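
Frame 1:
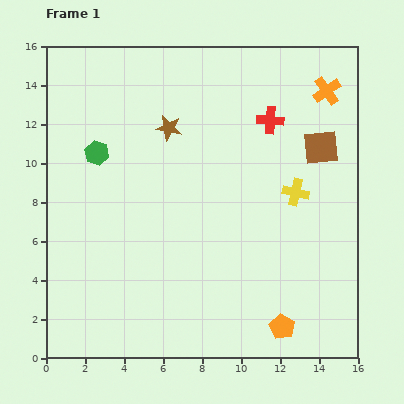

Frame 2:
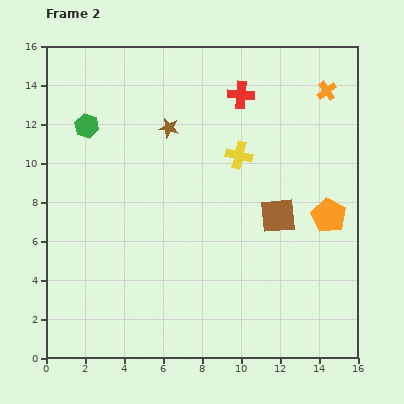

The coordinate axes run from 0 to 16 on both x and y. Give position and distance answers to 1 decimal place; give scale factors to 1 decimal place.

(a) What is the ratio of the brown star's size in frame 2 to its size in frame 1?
0.8×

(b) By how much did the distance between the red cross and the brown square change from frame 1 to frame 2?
+3.5

Distance in frame 1: 3.0. Distance in frame 2: 6.5.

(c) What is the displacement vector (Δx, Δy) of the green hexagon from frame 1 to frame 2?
(-0.5, 1.4)

The green hexagon was at (2.6, 10.5) in frame 1 and (2.1, 11.9) in frame 2.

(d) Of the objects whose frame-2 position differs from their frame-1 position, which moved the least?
the green hexagon

(moved 1.5)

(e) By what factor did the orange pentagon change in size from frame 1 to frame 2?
1.4×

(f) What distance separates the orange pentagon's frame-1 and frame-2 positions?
6.2

The orange pentagon moved from (12.1, 1.6) to (14.5, 7.3), a distance of √(2.4² + 5.7²) ≈ 6.2.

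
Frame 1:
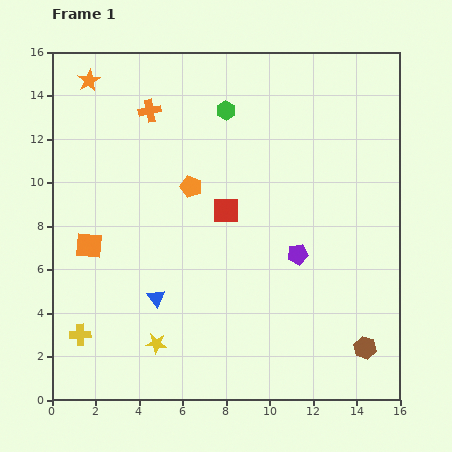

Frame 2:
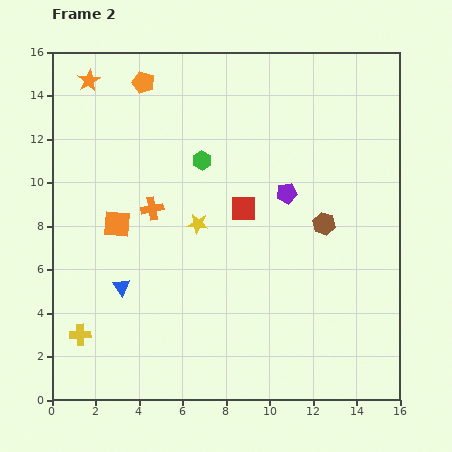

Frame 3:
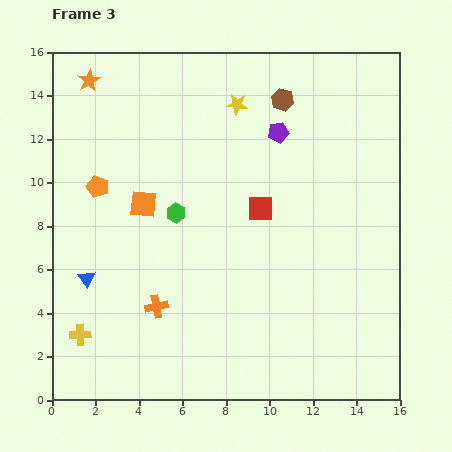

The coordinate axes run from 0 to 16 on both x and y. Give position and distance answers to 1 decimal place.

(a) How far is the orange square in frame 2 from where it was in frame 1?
1.6

The orange square moved from (1.7, 7.1) to (3.0, 8.1), a distance of √(1.3² + 1.0²) ≈ 1.6.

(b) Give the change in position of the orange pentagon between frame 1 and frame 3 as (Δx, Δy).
(-4.3, 0.0)

The orange pentagon was at (6.4, 9.8) in frame 1 and (2.1, 9.8) in frame 3.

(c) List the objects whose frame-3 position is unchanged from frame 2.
the yellow cross, the orange star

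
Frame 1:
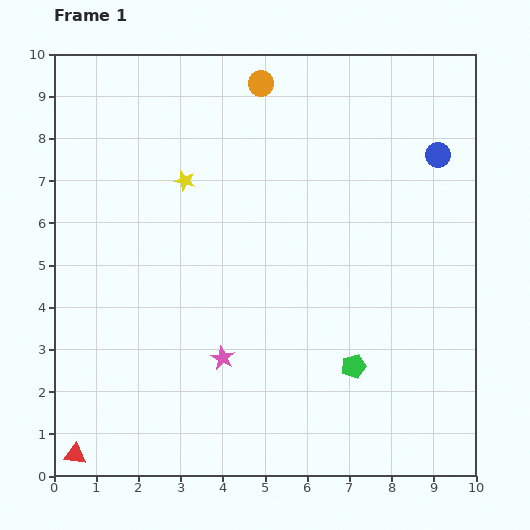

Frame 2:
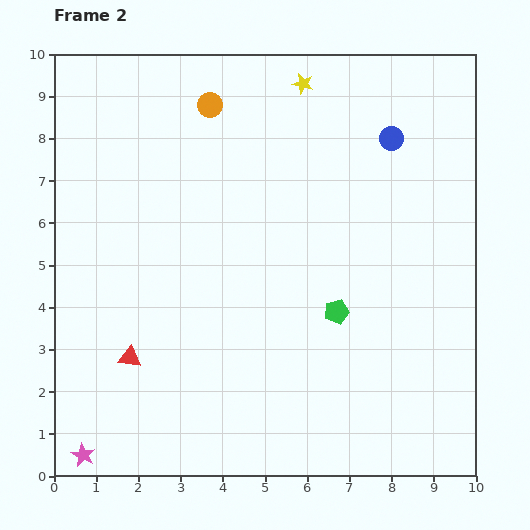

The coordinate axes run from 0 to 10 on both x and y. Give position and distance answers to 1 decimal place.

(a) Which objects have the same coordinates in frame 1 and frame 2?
none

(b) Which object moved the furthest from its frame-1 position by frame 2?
the pink star

(moved 4.0; next 3.6)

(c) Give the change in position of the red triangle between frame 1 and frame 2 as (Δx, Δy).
(1.3, 2.3)

The red triangle was at (0.5, 0.5) in frame 1 and (1.8, 2.8) in frame 2.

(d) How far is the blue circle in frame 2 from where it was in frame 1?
1.2

The blue circle moved from (9.1, 7.6) to (8.0, 8.0), a distance of √(1.1² + 0.4²) ≈ 1.2.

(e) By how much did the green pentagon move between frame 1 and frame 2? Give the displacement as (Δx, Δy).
(-0.4, 1.3)

The green pentagon was at (7.1, 2.6) in frame 1 and (6.7, 3.9) in frame 2.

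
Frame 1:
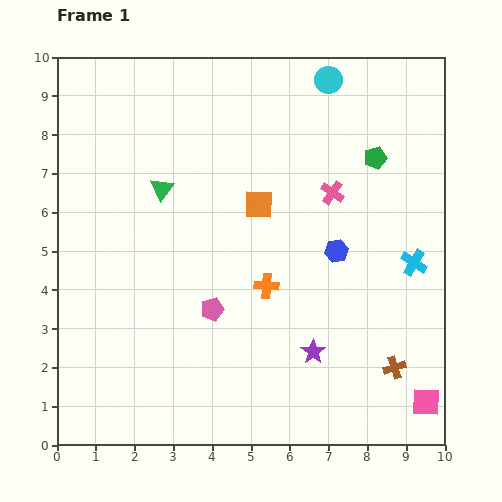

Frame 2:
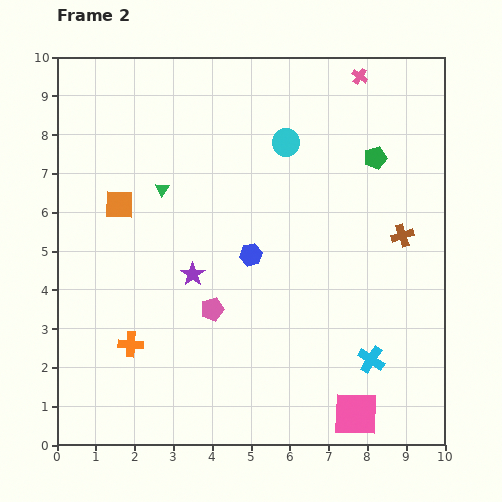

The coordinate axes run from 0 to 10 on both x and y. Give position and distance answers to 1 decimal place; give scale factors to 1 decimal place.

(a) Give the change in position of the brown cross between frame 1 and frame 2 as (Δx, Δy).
(0.2, 3.4)

The brown cross was at (8.7, 2.0) in frame 1 and (8.9, 5.4) in frame 2.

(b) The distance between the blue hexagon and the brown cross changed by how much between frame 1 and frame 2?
+0.5

Distance in frame 1: 3.4. Distance in frame 2: 3.9.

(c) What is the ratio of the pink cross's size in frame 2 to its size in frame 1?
0.7×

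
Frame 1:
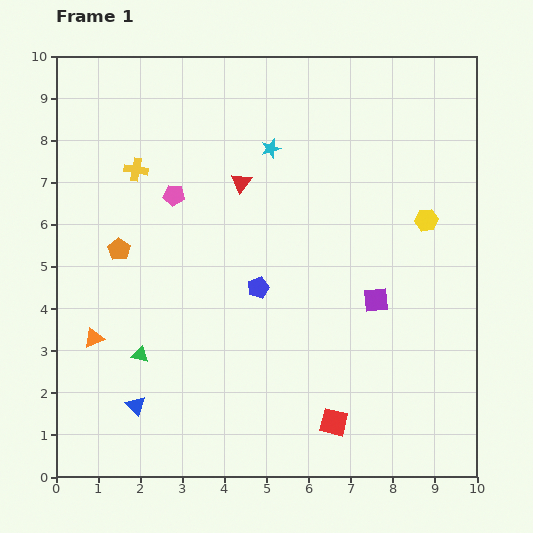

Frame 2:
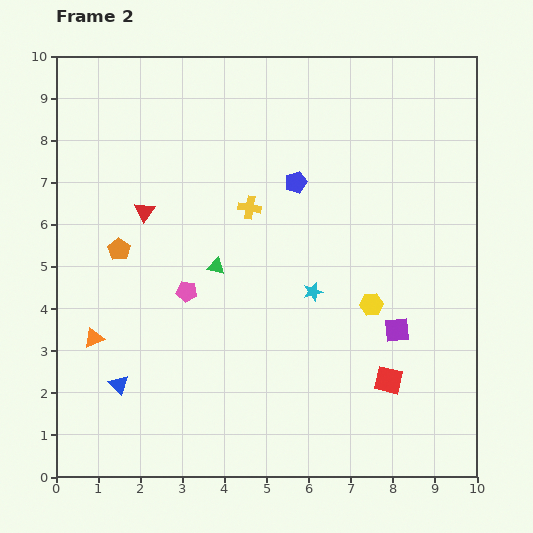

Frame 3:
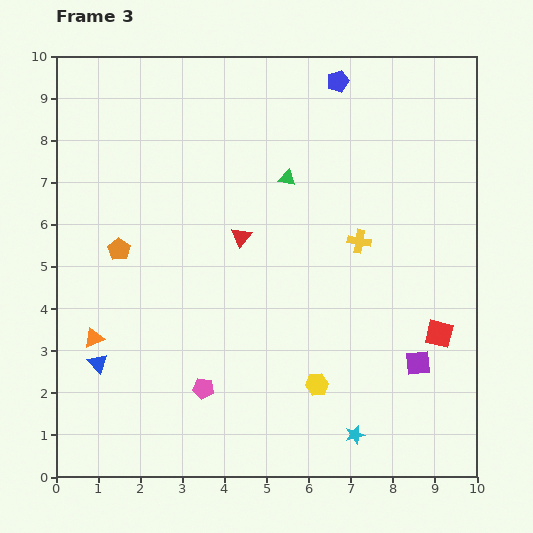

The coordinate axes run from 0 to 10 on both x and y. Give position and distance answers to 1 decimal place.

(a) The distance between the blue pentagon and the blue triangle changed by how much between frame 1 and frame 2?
+2.4

Distance in frame 1: 4.0. Distance in frame 2: 6.4.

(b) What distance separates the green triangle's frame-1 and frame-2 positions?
2.8

The green triangle moved from (2.0, 2.9) to (3.8, 5.0), a distance of √(1.8² + 2.1²) ≈ 2.8.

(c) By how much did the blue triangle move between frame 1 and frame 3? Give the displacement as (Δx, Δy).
(-0.9, 1.0)

The blue triangle was at (1.9, 1.7) in frame 1 and (1.0, 2.7) in frame 3.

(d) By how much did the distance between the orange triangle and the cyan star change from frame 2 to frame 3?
+1.3

Distance in frame 2: 5.3. Distance in frame 3: 6.6.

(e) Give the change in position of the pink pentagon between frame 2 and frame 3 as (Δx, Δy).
(0.4, -2.3)

The pink pentagon was at (3.1, 4.4) in frame 2 and (3.5, 2.1) in frame 3.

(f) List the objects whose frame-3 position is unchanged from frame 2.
the orange triangle, the orange pentagon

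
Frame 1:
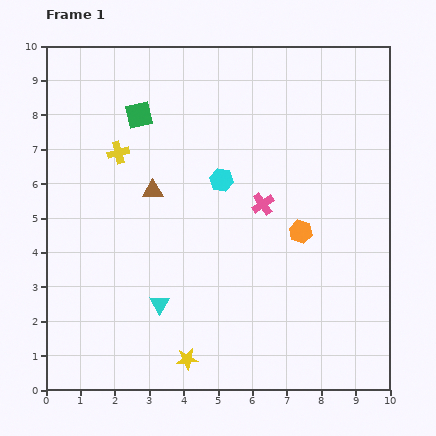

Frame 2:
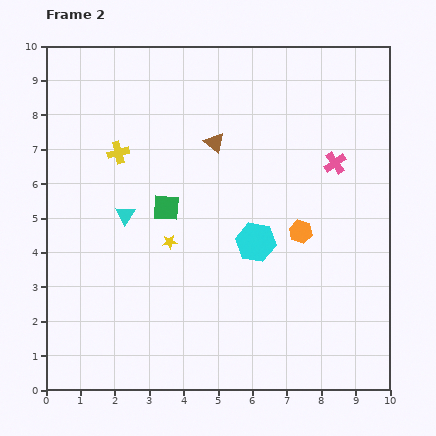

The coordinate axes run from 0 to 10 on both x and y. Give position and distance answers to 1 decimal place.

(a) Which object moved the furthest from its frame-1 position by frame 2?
the yellow star

(moved 3.4; next 2.8)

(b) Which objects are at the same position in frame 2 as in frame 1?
the yellow cross, the orange hexagon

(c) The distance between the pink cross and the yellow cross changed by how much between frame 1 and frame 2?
+1.8

Distance in frame 1: 4.5. Distance in frame 2: 6.3.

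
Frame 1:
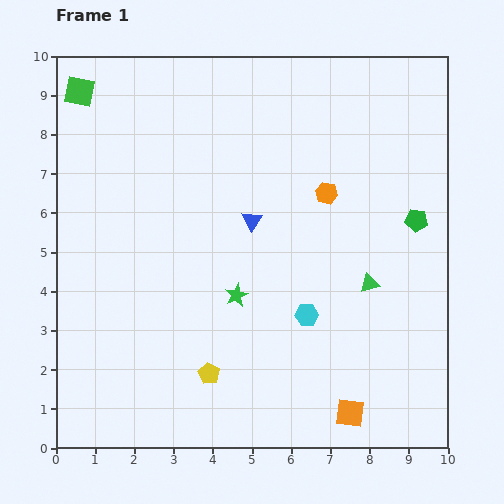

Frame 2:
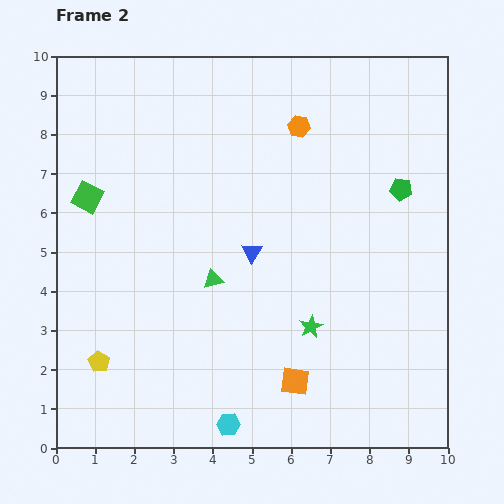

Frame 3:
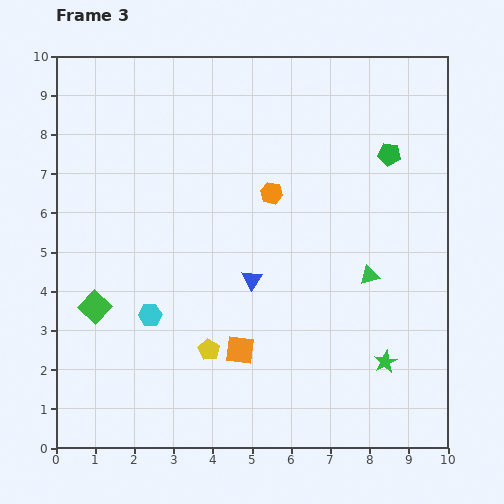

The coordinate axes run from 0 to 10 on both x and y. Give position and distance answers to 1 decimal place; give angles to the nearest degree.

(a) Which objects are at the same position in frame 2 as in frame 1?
none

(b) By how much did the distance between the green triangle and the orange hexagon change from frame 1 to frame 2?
+2.0

Distance in frame 1: 2.5. Distance in frame 2: 4.5.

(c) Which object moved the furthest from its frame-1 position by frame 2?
the green triangle

(moved 4.0; next 3.4)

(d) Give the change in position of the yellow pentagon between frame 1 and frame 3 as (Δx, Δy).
(0.0, 0.6)

The yellow pentagon was at (3.9, 1.9) in frame 1 and (3.9, 2.5) in frame 3.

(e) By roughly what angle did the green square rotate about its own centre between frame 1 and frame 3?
33° clockwise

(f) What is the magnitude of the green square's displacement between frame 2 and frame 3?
2.8

The green square moved from (0.8, 6.4) to (1.0, 3.6), a distance of √(0.2² + 2.8²) ≈ 2.8.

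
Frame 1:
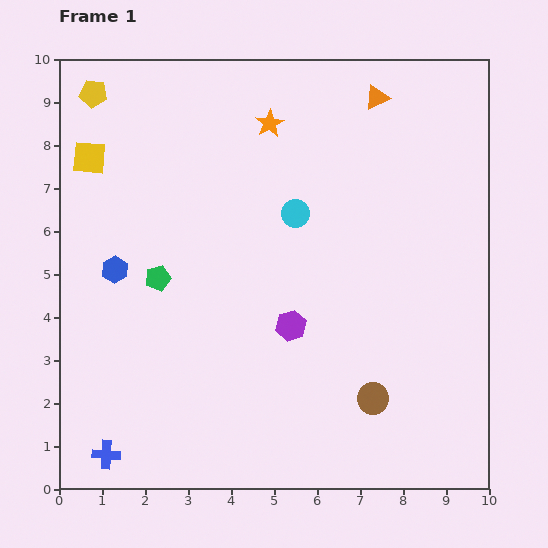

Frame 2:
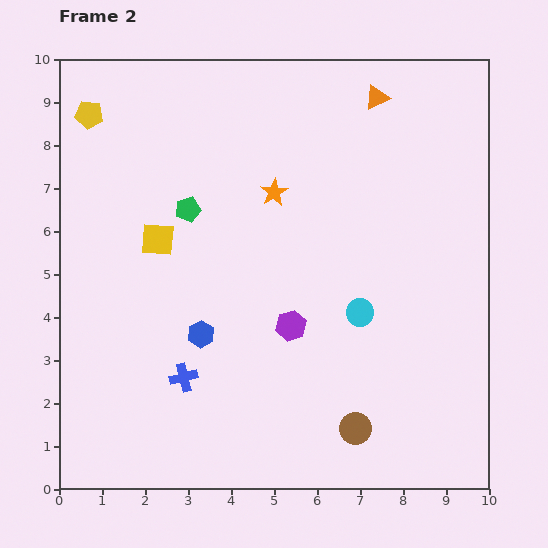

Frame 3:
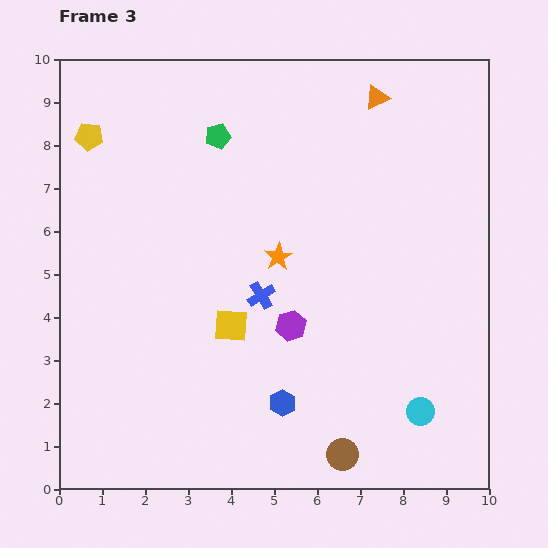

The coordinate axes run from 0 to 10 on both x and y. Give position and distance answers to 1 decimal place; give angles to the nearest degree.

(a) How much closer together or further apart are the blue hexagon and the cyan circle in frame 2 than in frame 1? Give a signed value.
-0.7

Distance in frame 1: 4.4. Distance in frame 2: 3.7.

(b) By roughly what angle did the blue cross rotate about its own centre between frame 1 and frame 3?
35° counter-clockwise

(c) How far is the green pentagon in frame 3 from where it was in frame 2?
1.8

The green pentagon moved from (3.0, 6.5) to (3.7, 8.2), a distance of √(0.7² + 1.7²) ≈ 1.8.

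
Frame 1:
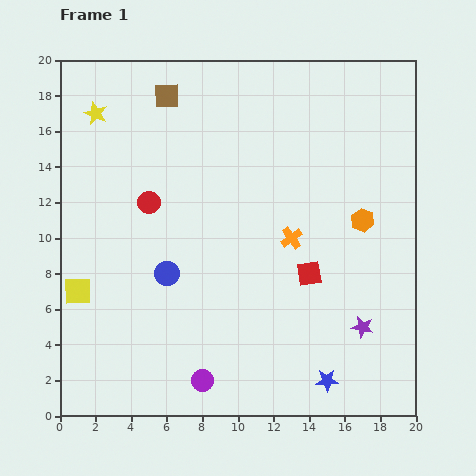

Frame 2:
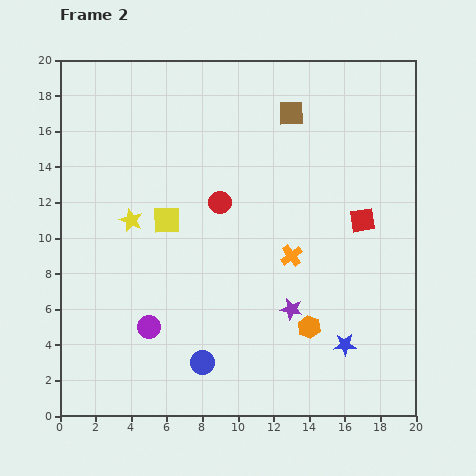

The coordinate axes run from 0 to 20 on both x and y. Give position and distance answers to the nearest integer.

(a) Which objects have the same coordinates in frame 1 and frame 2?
none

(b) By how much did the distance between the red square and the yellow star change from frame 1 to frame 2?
-2

Distance in frame 1: 15. Distance in frame 2: 13.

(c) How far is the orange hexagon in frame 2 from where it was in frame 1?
7

The orange hexagon moved from (17, 11) to (14, 5), a distance of √(3² + 6²) ≈ 7.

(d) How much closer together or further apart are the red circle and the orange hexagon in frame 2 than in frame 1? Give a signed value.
-3

Distance in frame 1: 12. Distance in frame 2: 9.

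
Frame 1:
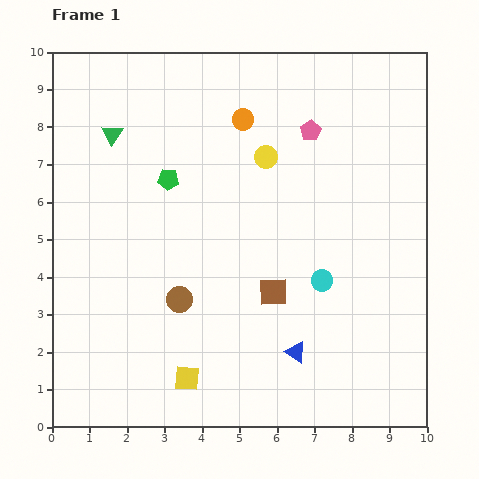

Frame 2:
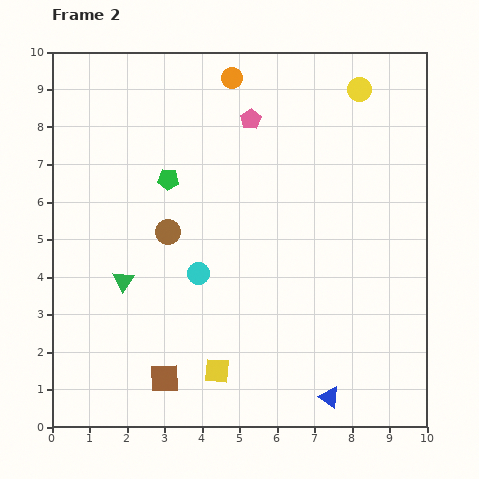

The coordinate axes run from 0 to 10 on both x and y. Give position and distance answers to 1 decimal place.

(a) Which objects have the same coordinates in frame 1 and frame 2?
the green pentagon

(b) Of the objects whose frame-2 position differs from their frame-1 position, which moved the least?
the yellow square

(moved 0.8)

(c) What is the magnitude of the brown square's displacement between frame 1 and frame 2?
3.7

The brown square moved from (5.9, 3.6) to (3.0, 1.3), a distance of √(2.9² + 2.3²) ≈ 3.7.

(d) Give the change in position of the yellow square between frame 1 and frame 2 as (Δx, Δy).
(0.8, 0.2)

The yellow square was at (3.6, 1.3) in frame 1 and (4.4, 1.5) in frame 2.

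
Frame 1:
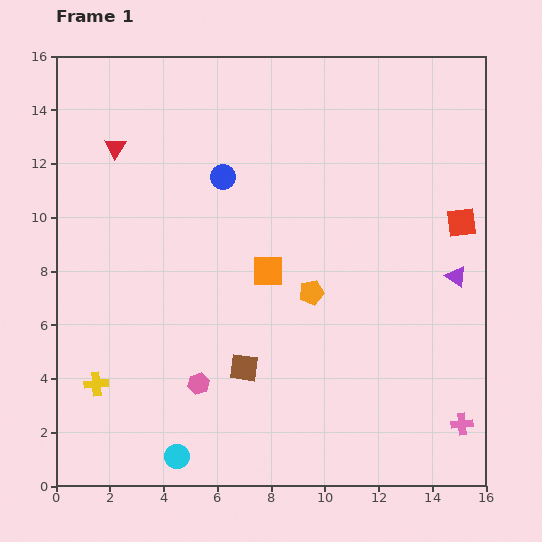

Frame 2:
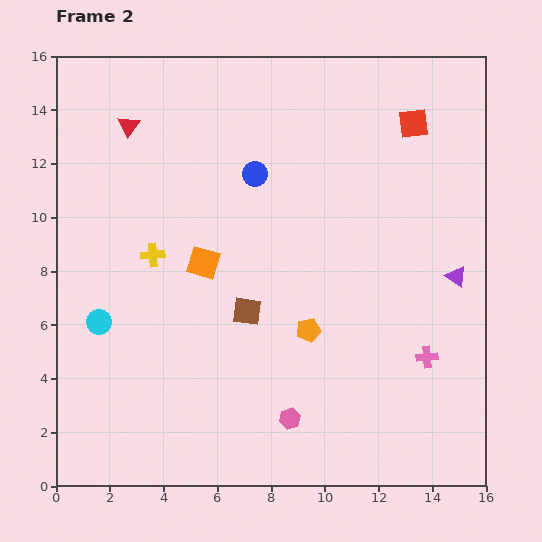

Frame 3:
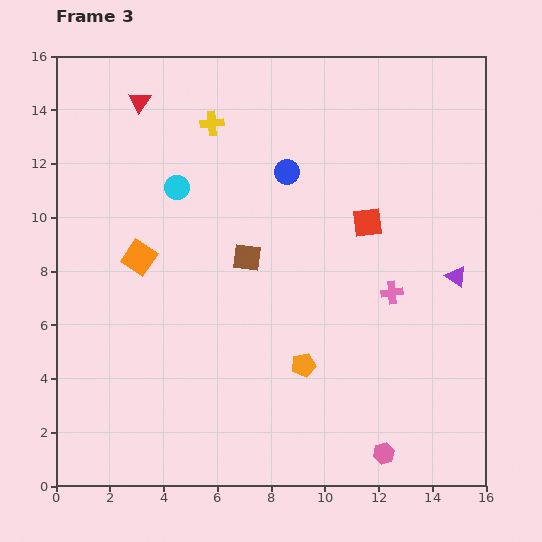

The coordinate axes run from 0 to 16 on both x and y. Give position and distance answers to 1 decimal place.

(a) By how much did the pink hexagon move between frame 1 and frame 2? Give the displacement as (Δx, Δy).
(3.4, -1.3)

The pink hexagon was at (5.3, 3.8) in frame 1 and (8.7, 2.5) in frame 2.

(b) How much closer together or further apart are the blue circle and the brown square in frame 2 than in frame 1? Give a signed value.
-2.0

Distance in frame 1: 7.1. Distance in frame 2: 5.1.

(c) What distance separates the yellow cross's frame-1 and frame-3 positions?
10.6

The yellow cross moved from (1.5, 3.8) to (5.8, 13.5), a distance of √(4.3² + 9.7²) ≈ 10.6.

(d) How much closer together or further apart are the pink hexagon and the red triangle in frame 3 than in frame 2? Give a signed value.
+3.6

Distance in frame 2: 12.4. Distance in frame 3: 16.0.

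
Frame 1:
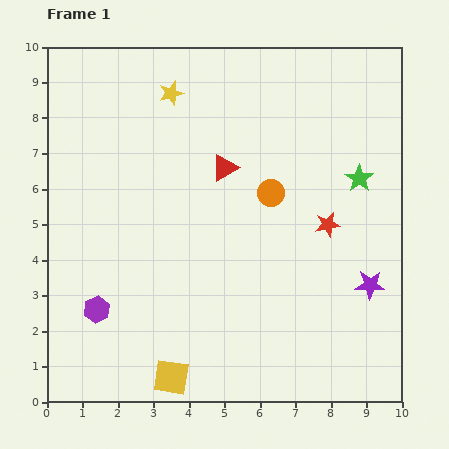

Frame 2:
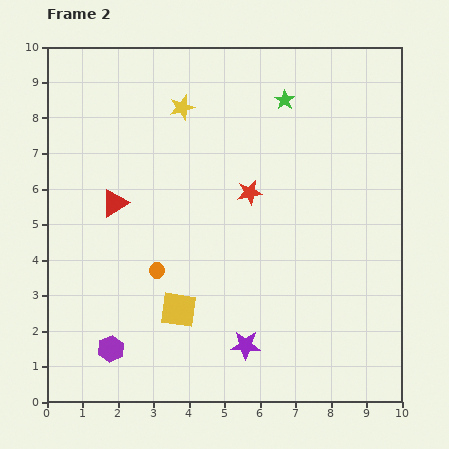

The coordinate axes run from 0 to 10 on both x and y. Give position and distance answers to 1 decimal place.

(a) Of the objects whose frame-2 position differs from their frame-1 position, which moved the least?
the yellow star

(moved 0.5)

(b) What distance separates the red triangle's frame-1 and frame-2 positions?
3.3

The red triangle moved from (5.0, 6.6) to (1.9, 5.6), a distance of √(3.1² + 1.0²) ≈ 3.3.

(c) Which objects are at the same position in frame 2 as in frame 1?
none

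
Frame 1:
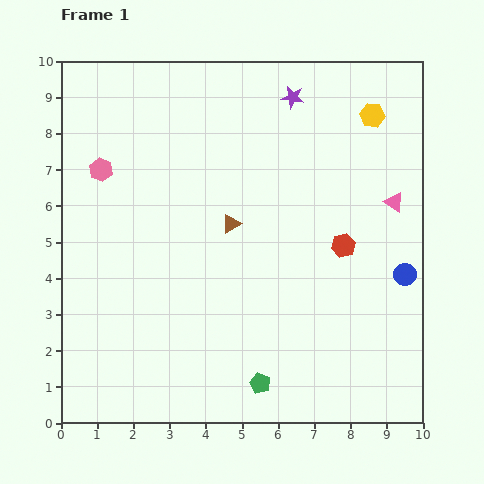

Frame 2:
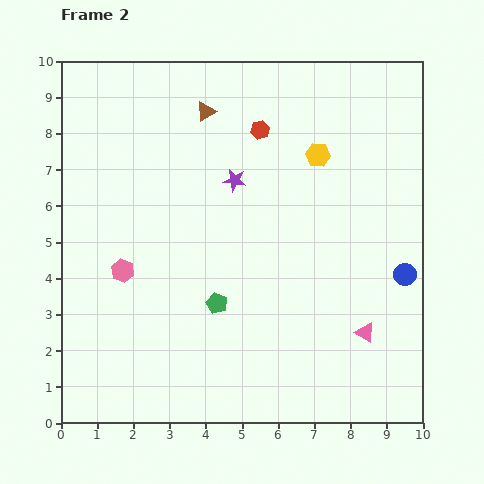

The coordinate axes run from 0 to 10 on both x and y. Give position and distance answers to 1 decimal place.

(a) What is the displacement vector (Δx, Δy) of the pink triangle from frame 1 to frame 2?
(-0.8, -3.6)

The pink triangle was at (9.2, 6.1) in frame 1 and (8.4, 2.5) in frame 2.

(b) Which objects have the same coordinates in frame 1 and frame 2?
the blue circle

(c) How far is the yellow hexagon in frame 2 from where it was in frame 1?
1.9

The yellow hexagon moved from (8.6, 8.5) to (7.1, 7.4), a distance of √(1.5² + 1.1²) ≈ 1.9.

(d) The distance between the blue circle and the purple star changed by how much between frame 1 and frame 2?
-0.4

Distance in frame 1: 5.8. Distance in frame 2: 5.4.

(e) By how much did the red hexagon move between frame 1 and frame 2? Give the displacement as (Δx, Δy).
(-2.3, 3.2)

The red hexagon was at (7.8, 4.9) in frame 1 and (5.5, 8.1) in frame 2.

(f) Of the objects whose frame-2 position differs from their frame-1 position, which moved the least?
the yellow hexagon

(moved 1.9)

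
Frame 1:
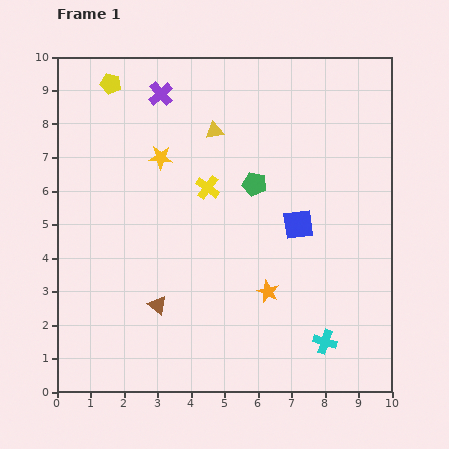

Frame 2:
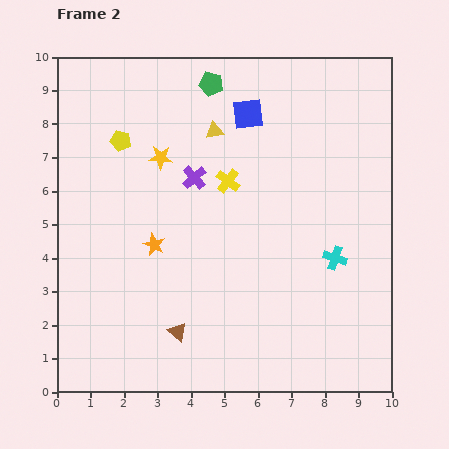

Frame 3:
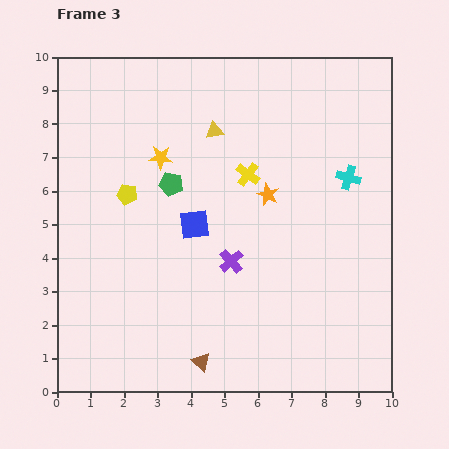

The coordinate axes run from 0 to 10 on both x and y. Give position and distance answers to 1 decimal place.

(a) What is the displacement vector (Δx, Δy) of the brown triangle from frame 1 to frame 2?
(0.6, -0.8)

The brown triangle was at (3.0, 2.6) in frame 1 and (3.6, 1.8) in frame 2.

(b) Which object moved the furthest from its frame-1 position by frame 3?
the purple cross

(moved 5.4; next 4.9)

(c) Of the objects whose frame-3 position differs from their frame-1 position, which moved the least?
the yellow cross

(moved 1.3)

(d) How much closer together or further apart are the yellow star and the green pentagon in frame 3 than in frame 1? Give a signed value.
-2.0

Distance in frame 1: 2.9. Distance in frame 3: 0.9.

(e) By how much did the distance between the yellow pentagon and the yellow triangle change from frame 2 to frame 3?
+0.4

Distance in frame 2: 2.8. Distance in frame 3: 3.2.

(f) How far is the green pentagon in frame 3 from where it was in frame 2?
3.2

The green pentagon moved from (4.6, 9.2) to (3.4, 6.2), a distance of √(1.2² + 3.0²) ≈ 3.2.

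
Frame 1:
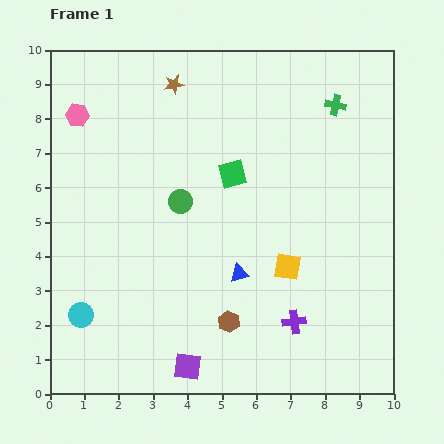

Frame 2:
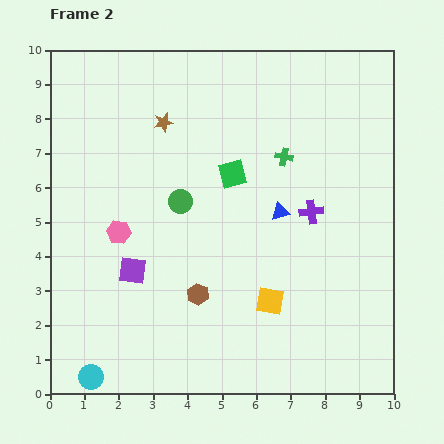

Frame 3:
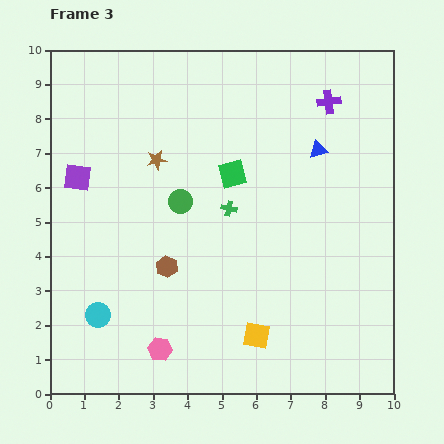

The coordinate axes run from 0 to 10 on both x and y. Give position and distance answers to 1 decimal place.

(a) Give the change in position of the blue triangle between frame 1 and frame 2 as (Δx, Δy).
(1.2, 1.8)

The blue triangle was at (5.5, 3.5) in frame 1 and (6.7, 5.3) in frame 2.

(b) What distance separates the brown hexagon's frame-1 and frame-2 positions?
1.2

The brown hexagon moved from (5.2, 2.1) to (4.3, 2.9), a distance of √(0.9² + 0.8²) ≈ 1.2.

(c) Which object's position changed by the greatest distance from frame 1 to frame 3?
the pink hexagon

(moved 7.2; next 6.5)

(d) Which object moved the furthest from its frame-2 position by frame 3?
the pink hexagon

(moved 3.6; next 3.2)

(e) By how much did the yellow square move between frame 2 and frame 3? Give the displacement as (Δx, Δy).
(-0.4, -1.0)

The yellow square was at (6.4, 2.7) in frame 2 and (6.0, 1.7) in frame 3.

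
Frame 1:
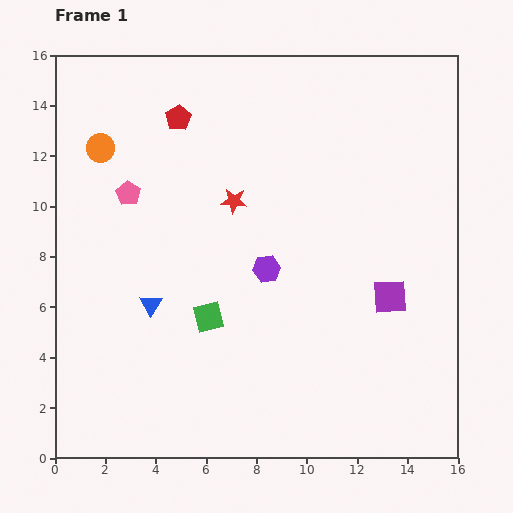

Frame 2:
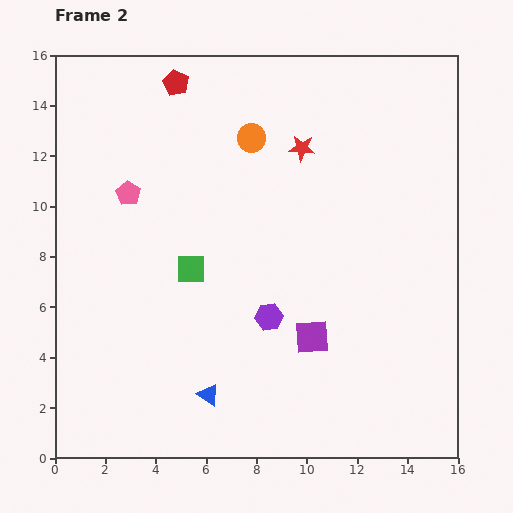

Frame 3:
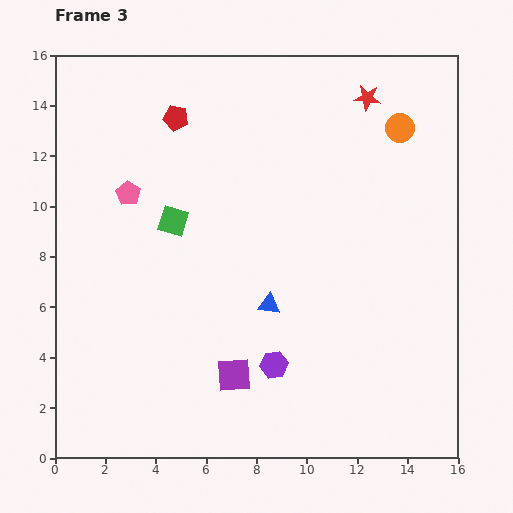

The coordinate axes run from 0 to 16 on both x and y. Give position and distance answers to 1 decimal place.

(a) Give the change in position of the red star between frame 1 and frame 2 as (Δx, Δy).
(2.7, 2.1)

The red star was at (7.1, 10.2) in frame 1 and (9.8, 12.3) in frame 2.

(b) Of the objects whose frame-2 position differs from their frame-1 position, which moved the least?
the red pentagon

(moved 1.4)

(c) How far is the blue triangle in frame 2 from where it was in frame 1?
4.3

The blue triangle moved from (3.8, 6.1) to (6.1, 2.5), a distance of √(2.3² + 3.6²) ≈ 4.3.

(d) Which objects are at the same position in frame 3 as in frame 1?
the pink pentagon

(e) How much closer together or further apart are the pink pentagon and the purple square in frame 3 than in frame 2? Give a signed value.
-1.0

Distance in frame 2: 9.3. Distance in frame 3: 8.3.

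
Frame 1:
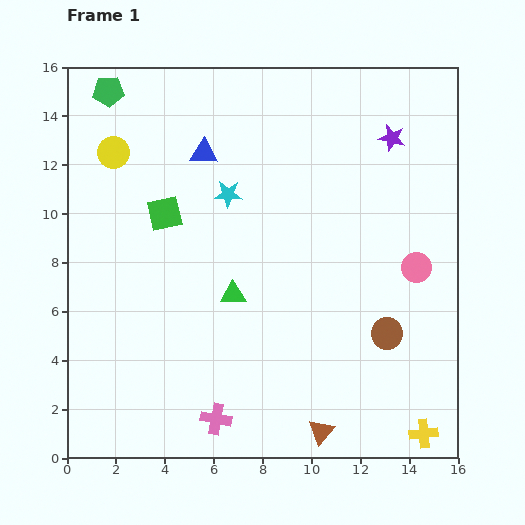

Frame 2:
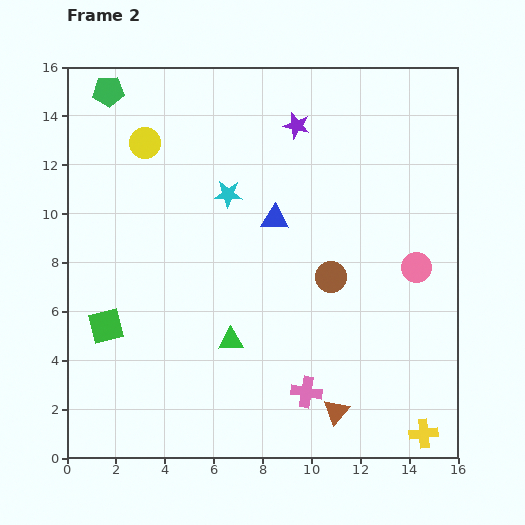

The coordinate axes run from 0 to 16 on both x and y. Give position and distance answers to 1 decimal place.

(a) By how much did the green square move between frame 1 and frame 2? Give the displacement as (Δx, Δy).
(-2.4, -4.6)

The green square was at (4.0, 10.0) in frame 1 and (1.6, 5.4) in frame 2.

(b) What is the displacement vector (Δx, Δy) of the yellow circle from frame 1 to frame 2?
(1.3, 0.4)

The yellow circle was at (1.9, 12.5) in frame 1 and (3.2, 12.9) in frame 2.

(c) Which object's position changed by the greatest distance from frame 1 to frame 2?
the green square

(moved 5.2; next 4.0)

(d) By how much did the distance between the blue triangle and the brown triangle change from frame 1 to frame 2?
-4.1

Distance in frame 1: 12.4. Distance in frame 2: 8.3.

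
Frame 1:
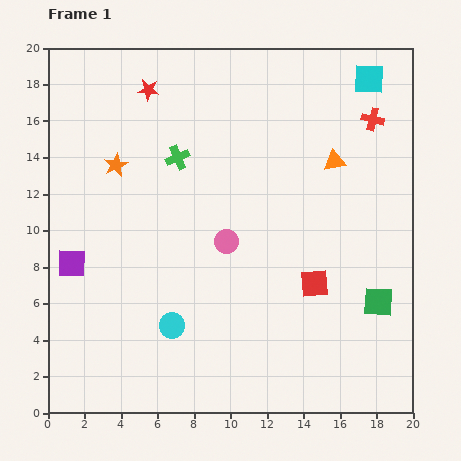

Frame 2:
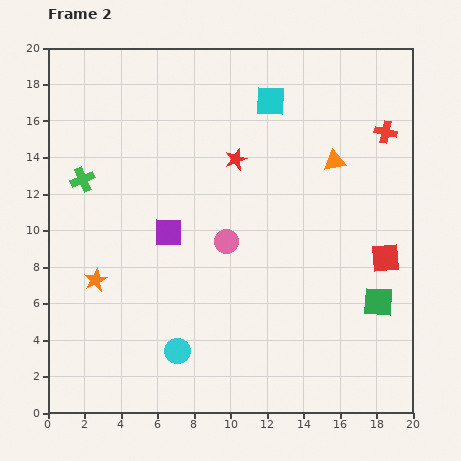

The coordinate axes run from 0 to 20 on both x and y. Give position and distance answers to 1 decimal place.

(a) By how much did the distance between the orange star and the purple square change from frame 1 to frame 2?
-1.1

Distance in frame 1: 5.9. Distance in frame 2: 4.8.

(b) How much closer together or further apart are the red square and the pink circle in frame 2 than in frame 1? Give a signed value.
+3.4

Distance in frame 1: 5.3. Distance in frame 2: 8.7.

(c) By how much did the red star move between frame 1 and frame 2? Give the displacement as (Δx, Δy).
(4.8, -3.8)

The red star was at (5.5, 17.7) in frame 1 and (10.3, 13.9) in frame 2.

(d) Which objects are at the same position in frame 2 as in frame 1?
the pink circle, the green square, the orange triangle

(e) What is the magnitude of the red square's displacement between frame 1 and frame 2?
4.1

The red square moved from (14.6, 7.1) to (18.5, 8.5), a distance of √(3.9² + 1.4²) ≈ 4.1.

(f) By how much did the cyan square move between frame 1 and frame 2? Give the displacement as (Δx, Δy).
(-5.4, -1.2)

The cyan square was at (17.6, 18.3) in frame 1 and (12.2, 17.1) in frame 2.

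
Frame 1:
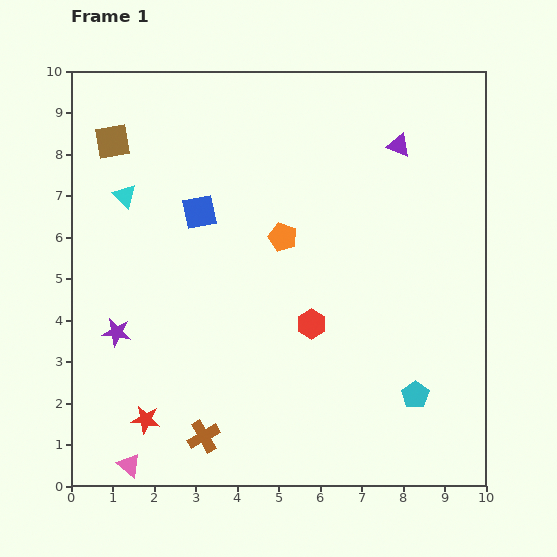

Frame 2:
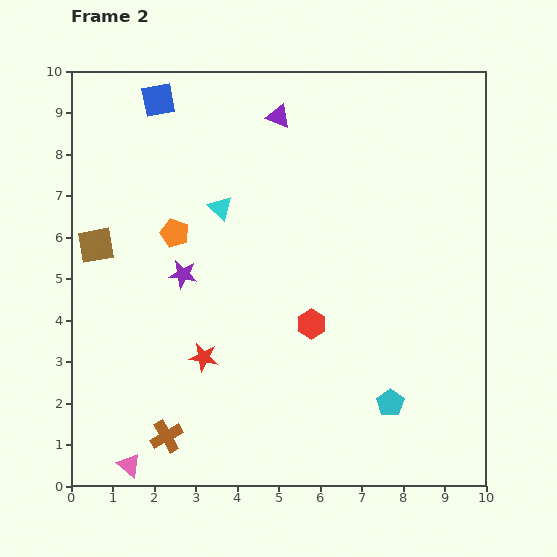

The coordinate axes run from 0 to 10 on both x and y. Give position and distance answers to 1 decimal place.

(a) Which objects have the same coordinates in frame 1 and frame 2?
the pink triangle, the red hexagon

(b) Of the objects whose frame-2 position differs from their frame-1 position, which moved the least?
the cyan pentagon

(moved 0.6)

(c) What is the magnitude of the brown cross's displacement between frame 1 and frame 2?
0.9

The brown cross moved from (3.2, 1.2) to (2.3, 1.2), a distance of √(0.9² + 0.0²) ≈ 0.9.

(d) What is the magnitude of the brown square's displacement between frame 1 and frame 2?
2.5

The brown square moved from (1.0, 8.3) to (0.6, 5.8), a distance of √(0.4² + 2.5²) ≈ 2.5.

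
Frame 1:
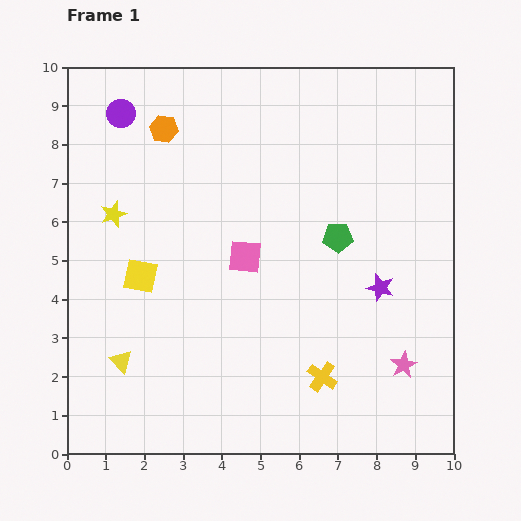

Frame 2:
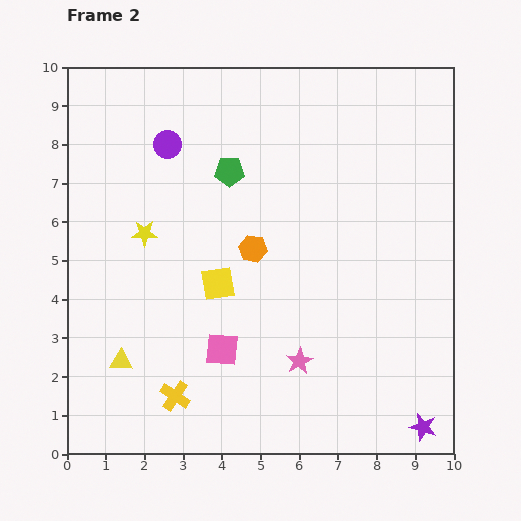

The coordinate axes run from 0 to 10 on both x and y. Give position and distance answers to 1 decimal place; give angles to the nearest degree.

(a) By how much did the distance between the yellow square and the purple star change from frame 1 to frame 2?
+0.3

Distance in frame 1: 6.2. Distance in frame 2: 6.5.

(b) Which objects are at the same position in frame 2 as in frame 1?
the yellow triangle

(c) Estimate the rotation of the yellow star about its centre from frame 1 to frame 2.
20° clockwise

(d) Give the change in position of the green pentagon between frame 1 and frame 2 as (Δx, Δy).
(-2.8, 1.7)

The green pentagon was at (7.0, 5.6) in frame 1 and (4.2, 7.3) in frame 2.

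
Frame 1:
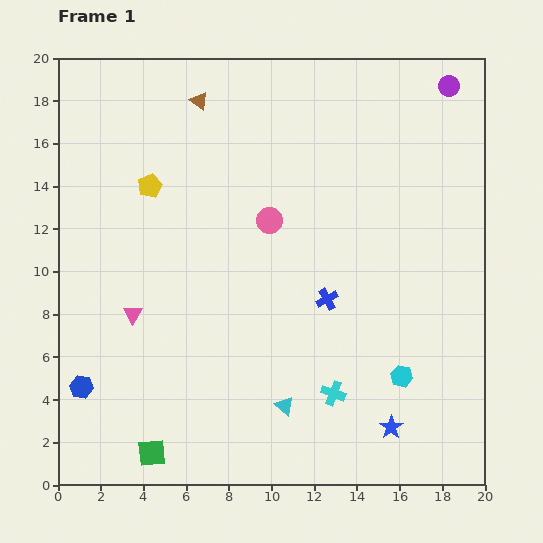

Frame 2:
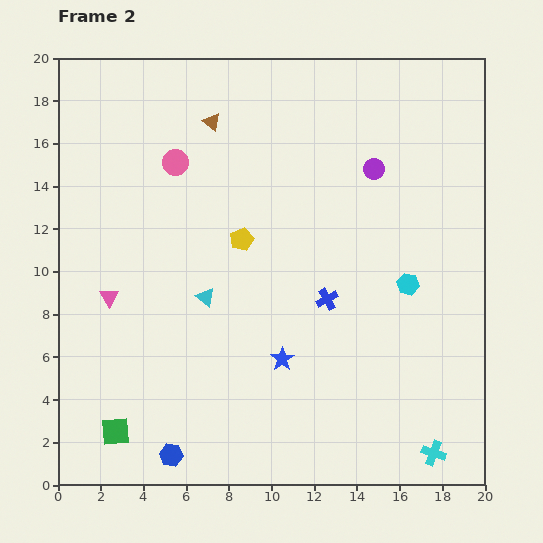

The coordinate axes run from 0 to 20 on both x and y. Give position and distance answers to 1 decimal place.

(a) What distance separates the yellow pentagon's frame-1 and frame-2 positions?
5.0

The yellow pentagon moved from (4.3, 14.0) to (8.6, 11.5), a distance of √(4.3² + 2.5²) ≈ 5.0.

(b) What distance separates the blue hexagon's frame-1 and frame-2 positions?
5.3

The blue hexagon moved from (1.1, 4.6) to (5.3, 1.4), a distance of √(4.2² + 3.2²) ≈ 5.3.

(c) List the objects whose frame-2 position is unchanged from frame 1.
the blue cross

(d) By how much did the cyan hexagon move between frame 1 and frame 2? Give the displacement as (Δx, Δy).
(0.3, 4.3)

The cyan hexagon was at (16.1, 5.1) in frame 1 and (16.4, 9.4) in frame 2.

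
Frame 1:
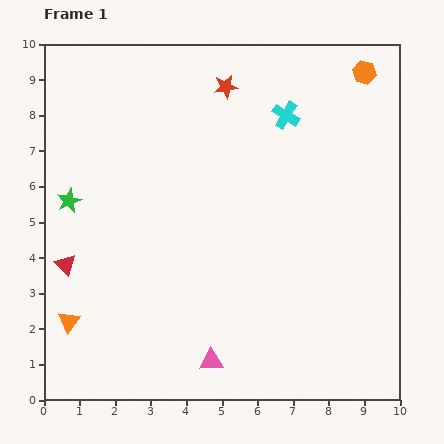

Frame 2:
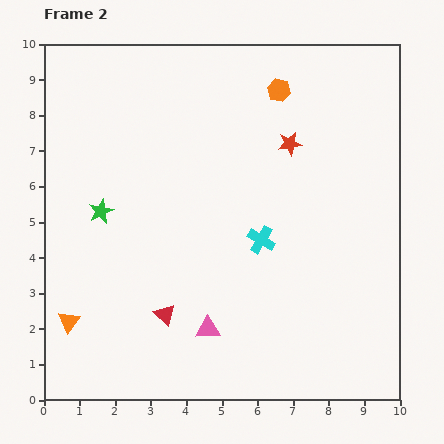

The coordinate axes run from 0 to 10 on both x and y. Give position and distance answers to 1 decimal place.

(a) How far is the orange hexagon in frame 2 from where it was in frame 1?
2.5

The orange hexagon moved from (9.0, 9.2) to (6.6, 8.7), a distance of √(2.4² + 0.5²) ≈ 2.5.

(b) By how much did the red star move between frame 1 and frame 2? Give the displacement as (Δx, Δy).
(1.8, -1.6)

The red star was at (5.1, 8.8) in frame 1 and (6.9, 7.2) in frame 2.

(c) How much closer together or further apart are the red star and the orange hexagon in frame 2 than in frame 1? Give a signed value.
-2.4

Distance in frame 1: 3.9. Distance in frame 2: 1.5.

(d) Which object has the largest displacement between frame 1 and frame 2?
the cyan cross

(moved 3.6; next 3.1)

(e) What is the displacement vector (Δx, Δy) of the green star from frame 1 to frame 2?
(0.9, -0.3)

The green star was at (0.7, 5.6) in frame 1 and (1.6, 5.3) in frame 2.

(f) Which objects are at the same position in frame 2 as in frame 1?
the orange triangle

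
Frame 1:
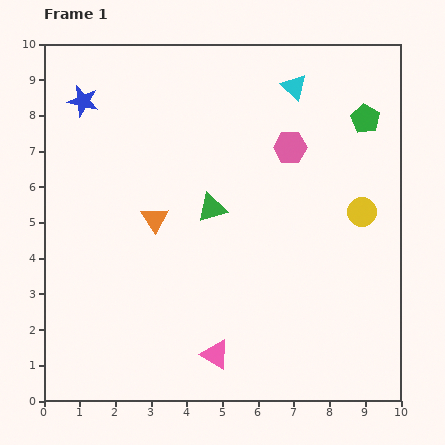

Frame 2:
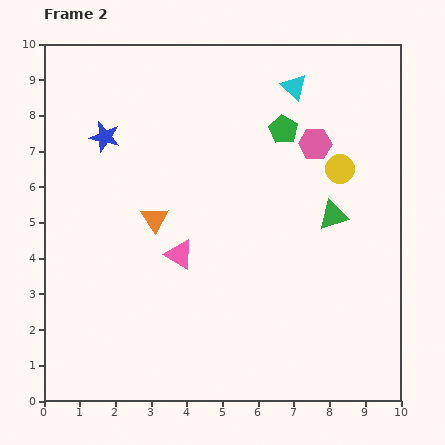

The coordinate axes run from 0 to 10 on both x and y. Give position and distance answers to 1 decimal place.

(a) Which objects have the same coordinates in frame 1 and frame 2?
the cyan triangle, the orange triangle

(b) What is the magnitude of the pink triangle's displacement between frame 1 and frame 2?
3.0

The pink triangle moved from (4.8, 1.3) to (3.8, 4.1), a distance of √(1.0² + 2.8²) ≈ 3.0.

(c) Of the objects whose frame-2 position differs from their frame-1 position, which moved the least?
the pink hexagon

(moved 0.7)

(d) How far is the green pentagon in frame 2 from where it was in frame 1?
2.3

The green pentagon moved from (9.0, 7.9) to (6.7, 7.6), a distance of √(2.3² + 0.3²) ≈ 2.3.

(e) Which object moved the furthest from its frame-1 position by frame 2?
the green triangle

(moved 3.4; next 3.0)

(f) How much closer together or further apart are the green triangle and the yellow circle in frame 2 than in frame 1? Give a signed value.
-2.9

Distance in frame 1: 4.2. Distance in frame 2: 1.3.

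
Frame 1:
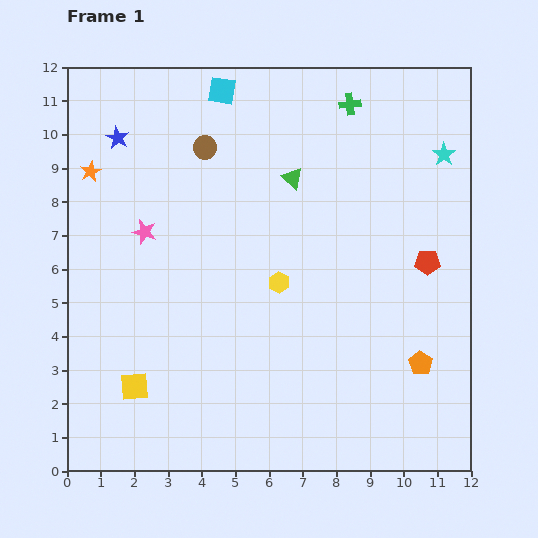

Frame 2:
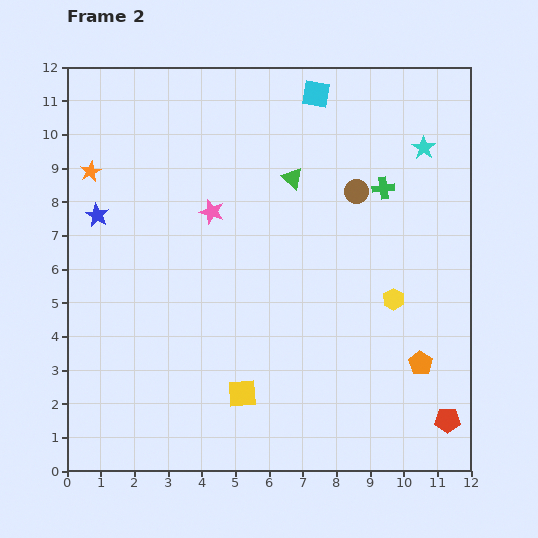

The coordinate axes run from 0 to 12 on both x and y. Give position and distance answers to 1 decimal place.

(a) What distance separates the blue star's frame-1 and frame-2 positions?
2.4

The blue star moved from (1.5, 9.9) to (0.9, 7.6), a distance of √(0.6² + 2.3²) ≈ 2.4.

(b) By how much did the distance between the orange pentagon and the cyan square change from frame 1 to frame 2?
-1.4

Distance in frame 1: 10.0. Distance in frame 2: 8.6.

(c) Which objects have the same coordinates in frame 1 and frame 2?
the orange pentagon, the orange star, the green triangle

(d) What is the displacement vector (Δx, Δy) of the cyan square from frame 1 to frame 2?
(2.8, -0.1)

The cyan square was at (4.6, 11.3) in frame 1 and (7.4, 11.2) in frame 2.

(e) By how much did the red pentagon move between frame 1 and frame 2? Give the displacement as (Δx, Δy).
(0.6, -4.7)

The red pentagon was at (10.7, 6.2) in frame 1 and (11.3, 1.5) in frame 2.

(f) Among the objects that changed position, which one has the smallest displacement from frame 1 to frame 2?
the cyan star

(moved 0.6)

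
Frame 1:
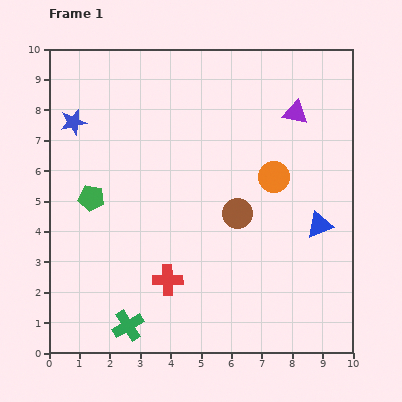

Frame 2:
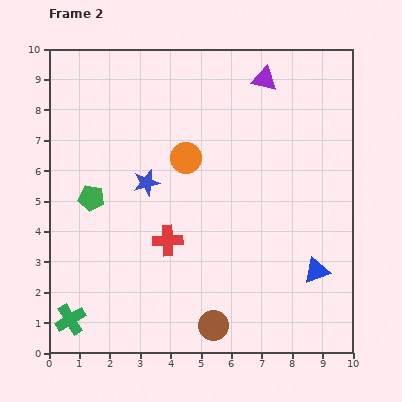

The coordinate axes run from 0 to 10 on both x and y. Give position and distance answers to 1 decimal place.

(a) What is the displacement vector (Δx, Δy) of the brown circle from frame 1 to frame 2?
(-0.8, -3.7)

The brown circle was at (6.2, 4.6) in frame 1 and (5.4, 0.9) in frame 2.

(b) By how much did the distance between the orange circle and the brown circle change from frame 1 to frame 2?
+3.9

Distance in frame 1: 1.7. Distance in frame 2: 5.6.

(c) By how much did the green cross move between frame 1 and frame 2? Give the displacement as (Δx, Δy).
(-1.9, 0.2)

The green cross was at (2.6, 0.9) in frame 1 and (0.7, 1.1) in frame 2.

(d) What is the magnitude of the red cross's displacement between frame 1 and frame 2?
1.3

The red cross moved from (3.9, 2.4) to (3.9, 3.7), a distance of √(0.0² + 1.3²) ≈ 1.3.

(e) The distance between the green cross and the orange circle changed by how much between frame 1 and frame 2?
-0.4

Distance in frame 1: 6.9. Distance in frame 2: 6.5.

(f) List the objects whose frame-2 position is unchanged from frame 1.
the green pentagon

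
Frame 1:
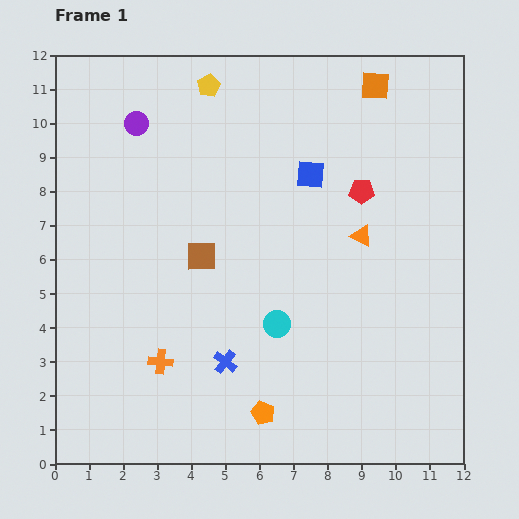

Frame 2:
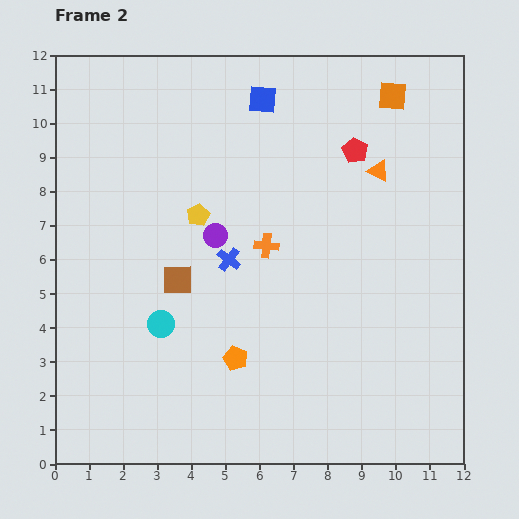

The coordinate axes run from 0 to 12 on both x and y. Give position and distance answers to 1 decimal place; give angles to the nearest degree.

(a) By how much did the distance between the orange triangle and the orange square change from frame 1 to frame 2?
-2.2

Distance in frame 1: 4.4. Distance in frame 2: 2.2.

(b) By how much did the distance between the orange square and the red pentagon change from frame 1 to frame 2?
-1.2

Distance in frame 1: 3.1. Distance in frame 2: 1.9.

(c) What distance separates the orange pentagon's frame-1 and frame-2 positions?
1.8

The orange pentagon moved from (6.1, 1.5) to (5.3, 3.1), a distance of √(0.8² + 1.6²) ≈ 1.8.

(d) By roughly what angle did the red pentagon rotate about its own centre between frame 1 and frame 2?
28° clockwise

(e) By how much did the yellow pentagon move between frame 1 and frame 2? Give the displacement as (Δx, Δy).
(-0.3, -3.8)

The yellow pentagon was at (4.5, 11.1) in frame 1 and (4.2, 7.3) in frame 2.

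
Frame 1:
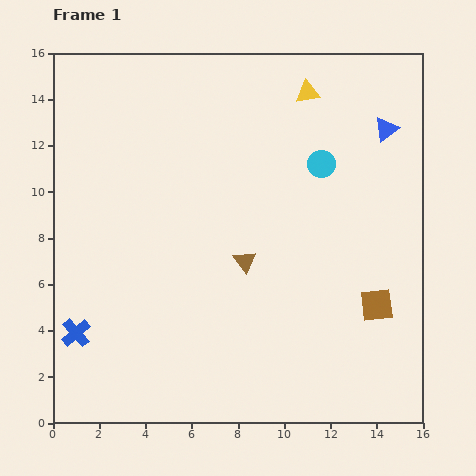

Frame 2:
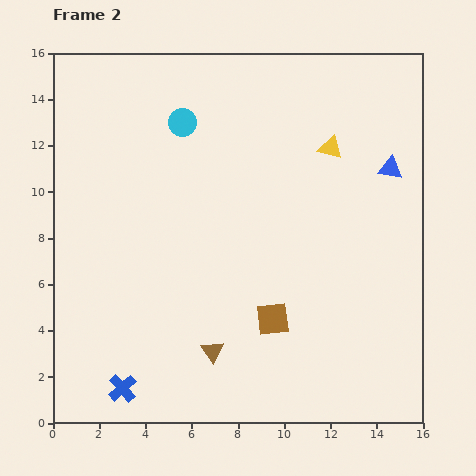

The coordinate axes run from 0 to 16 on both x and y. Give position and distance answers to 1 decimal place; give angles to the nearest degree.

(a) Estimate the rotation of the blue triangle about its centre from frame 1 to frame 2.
45° clockwise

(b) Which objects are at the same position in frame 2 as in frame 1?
none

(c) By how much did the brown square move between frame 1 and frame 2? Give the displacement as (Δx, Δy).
(-4.5, -0.6)

The brown square was at (14.0, 5.1) in frame 1 and (9.5, 4.5) in frame 2.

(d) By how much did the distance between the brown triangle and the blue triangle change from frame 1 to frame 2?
+2.7

Distance in frame 1: 8.3. Distance in frame 2: 11.0.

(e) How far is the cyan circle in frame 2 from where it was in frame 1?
6.3

The cyan circle moved from (11.6, 11.2) to (5.6, 13.0), a distance of √(6.0² + 1.8²) ≈ 6.3.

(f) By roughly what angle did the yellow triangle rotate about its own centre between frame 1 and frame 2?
24° clockwise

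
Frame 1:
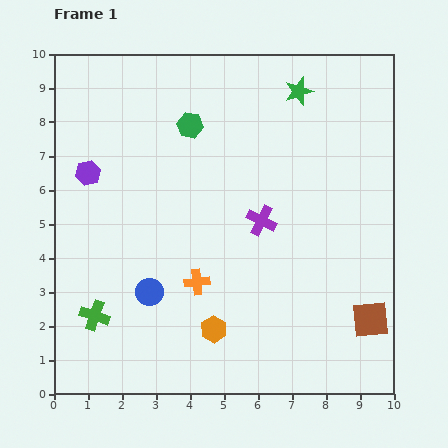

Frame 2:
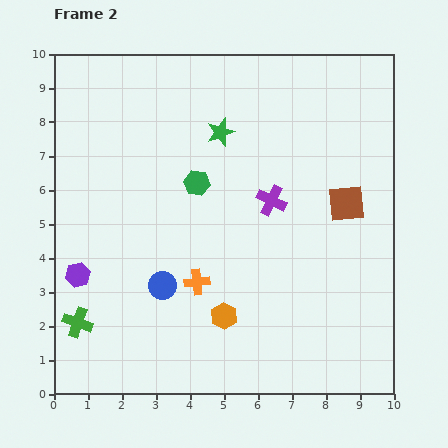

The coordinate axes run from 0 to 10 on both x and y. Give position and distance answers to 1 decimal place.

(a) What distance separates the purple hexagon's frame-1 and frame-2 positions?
3.0

The purple hexagon moved from (1.0, 6.5) to (0.7, 3.5), a distance of √(0.3² + 3.0²) ≈ 3.0.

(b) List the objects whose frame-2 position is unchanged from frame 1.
the orange cross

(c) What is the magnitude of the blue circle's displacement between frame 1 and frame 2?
0.4

The blue circle moved from (2.8, 3.0) to (3.2, 3.2), a distance of √(0.4² + 0.2²) ≈ 0.4.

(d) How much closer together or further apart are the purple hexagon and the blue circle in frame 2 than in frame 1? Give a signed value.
-1.4

Distance in frame 1: 3.9. Distance in frame 2: 2.5.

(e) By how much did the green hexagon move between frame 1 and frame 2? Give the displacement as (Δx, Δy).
(0.2, -1.7)

The green hexagon was at (4.0, 7.9) in frame 1 and (4.2, 6.2) in frame 2.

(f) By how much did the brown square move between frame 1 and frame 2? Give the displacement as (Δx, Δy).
(-0.7, 3.4)

The brown square was at (9.3, 2.2) in frame 1 and (8.6, 5.6) in frame 2.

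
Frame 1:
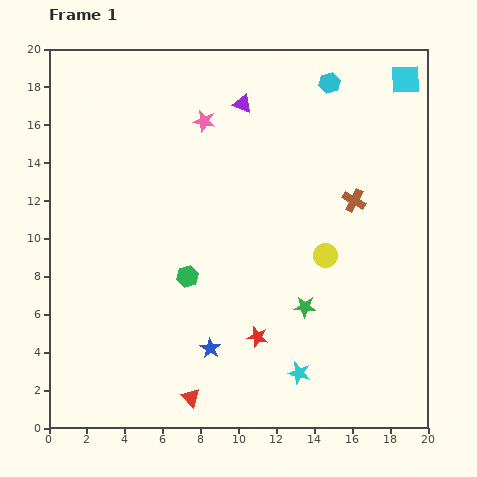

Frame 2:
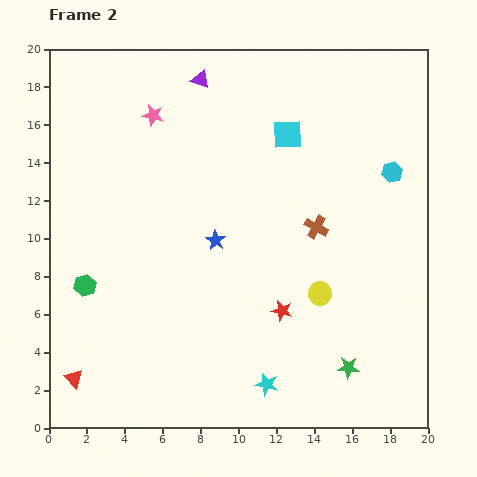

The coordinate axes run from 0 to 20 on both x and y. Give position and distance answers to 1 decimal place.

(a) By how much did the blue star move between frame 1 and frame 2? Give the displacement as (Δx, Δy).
(0.3, 5.7)

The blue star was at (8.5, 4.2) in frame 1 and (8.8, 9.9) in frame 2.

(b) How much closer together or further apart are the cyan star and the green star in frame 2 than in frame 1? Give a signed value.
+0.9

Distance in frame 1: 3.5. Distance in frame 2: 4.4.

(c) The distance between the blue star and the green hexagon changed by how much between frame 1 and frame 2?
+3.3

Distance in frame 1: 4.0. Distance in frame 2: 7.3.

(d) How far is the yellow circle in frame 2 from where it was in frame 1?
2.0

The yellow circle moved from (14.6, 9.1) to (14.3, 7.1), a distance of √(0.3² + 2.0²) ≈ 2.0.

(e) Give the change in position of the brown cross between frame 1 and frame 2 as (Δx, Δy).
(-2.0, -1.4)

The brown cross was at (16.1, 12.0) in frame 1 and (14.1, 10.6) in frame 2.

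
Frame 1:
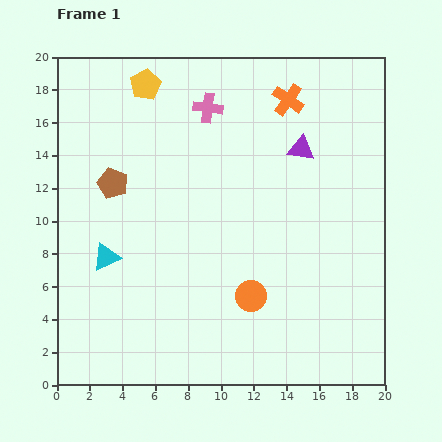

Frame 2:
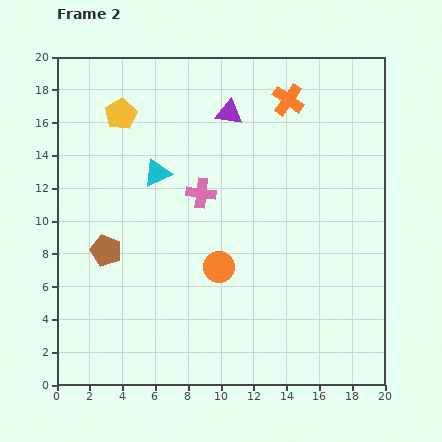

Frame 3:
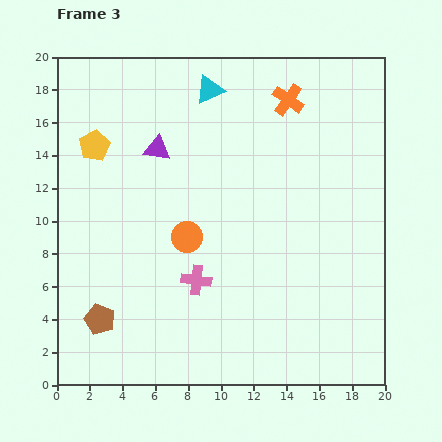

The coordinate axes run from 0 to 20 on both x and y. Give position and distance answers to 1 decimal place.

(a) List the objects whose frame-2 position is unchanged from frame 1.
the orange cross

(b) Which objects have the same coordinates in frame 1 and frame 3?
the orange cross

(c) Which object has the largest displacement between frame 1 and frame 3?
the cyan triangle

(moved 12.0; next 10.5)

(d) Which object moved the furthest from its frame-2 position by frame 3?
the cyan triangle

(moved 6.0; next 5.3)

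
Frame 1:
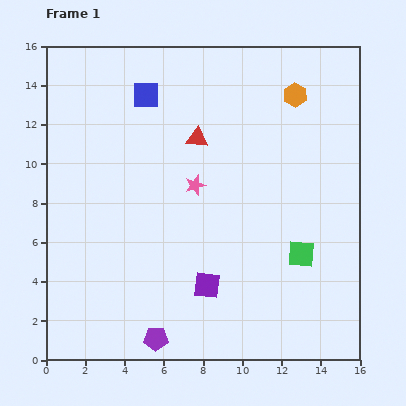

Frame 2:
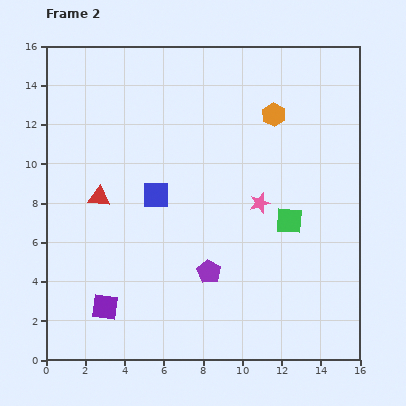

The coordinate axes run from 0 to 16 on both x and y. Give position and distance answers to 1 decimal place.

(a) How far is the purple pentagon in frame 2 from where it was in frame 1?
4.3

The purple pentagon moved from (5.6, 1.1) to (8.3, 4.5), a distance of √(2.7² + 3.4²) ≈ 4.3.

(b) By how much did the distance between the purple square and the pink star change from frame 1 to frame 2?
+4.4

Distance in frame 1: 5.1. Distance in frame 2: 9.5.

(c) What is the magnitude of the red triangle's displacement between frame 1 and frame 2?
5.8

The red triangle moved from (7.7, 11.3) to (2.7, 8.3), a distance of √(5.0² + 3.0²) ≈ 5.8.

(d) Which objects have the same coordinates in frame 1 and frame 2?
none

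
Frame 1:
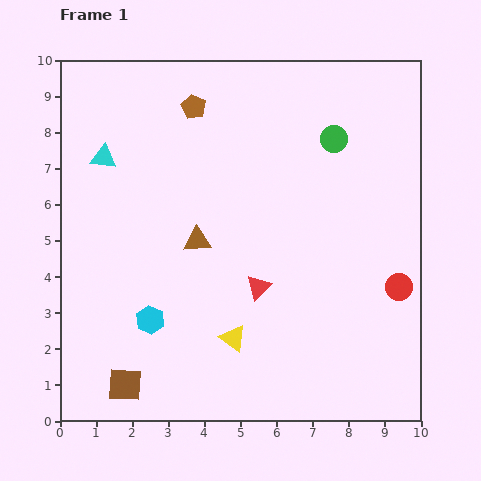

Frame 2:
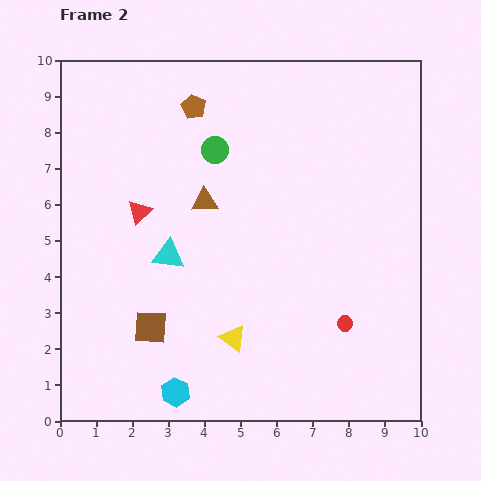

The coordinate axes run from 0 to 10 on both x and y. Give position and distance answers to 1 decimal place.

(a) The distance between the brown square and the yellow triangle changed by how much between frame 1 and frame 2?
-1.0

Distance in frame 1: 3.3. Distance in frame 2: 2.3.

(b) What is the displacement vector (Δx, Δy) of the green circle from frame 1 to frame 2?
(-3.3, -0.3)

The green circle was at (7.6, 7.8) in frame 1 and (4.3, 7.5) in frame 2.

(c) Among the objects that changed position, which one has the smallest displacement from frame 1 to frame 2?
the brown triangle

(moved 1.1)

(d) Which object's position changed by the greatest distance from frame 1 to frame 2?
the red triangle

(moved 3.9; next 3.3)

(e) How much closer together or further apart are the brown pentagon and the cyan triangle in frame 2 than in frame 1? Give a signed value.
+1.3

Distance in frame 1: 2.9. Distance in frame 2: 4.2.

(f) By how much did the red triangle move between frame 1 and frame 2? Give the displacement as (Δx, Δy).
(-3.3, 2.1)

The red triangle was at (5.5, 3.7) in frame 1 and (2.2, 5.8) in frame 2.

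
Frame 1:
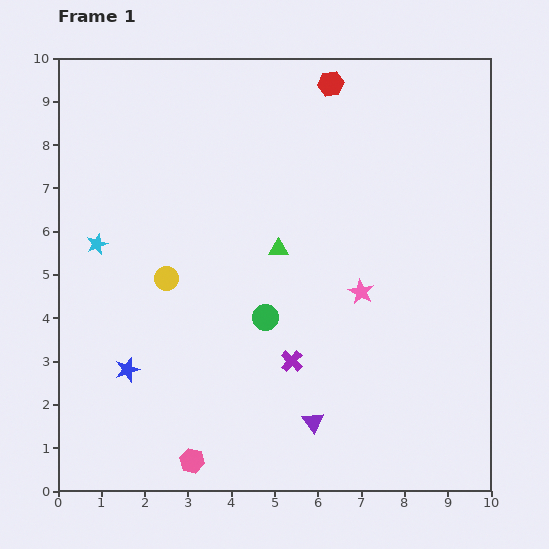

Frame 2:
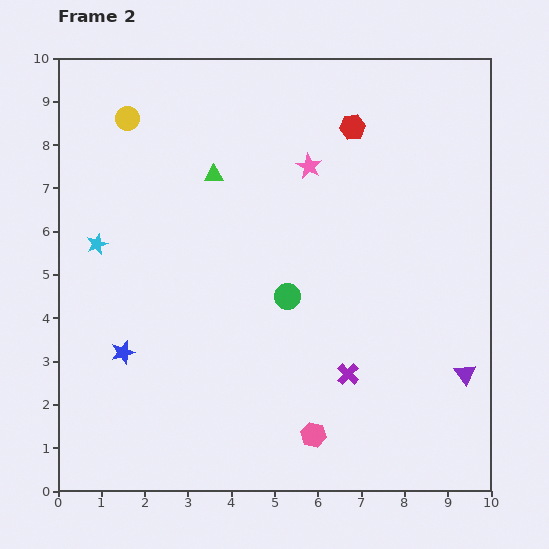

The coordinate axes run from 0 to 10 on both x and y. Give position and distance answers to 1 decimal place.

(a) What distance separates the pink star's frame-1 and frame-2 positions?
3.1

The pink star moved from (7.0, 4.6) to (5.8, 7.5), a distance of √(1.2² + 2.9²) ≈ 3.1.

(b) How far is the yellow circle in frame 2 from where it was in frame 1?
3.8

The yellow circle moved from (2.5, 4.9) to (1.6, 8.6), a distance of √(0.9² + 3.7²) ≈ 3.8.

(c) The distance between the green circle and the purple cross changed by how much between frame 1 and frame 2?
+1.1

Distance in frame 1: 1.2. Distance in frame 2: 2.3.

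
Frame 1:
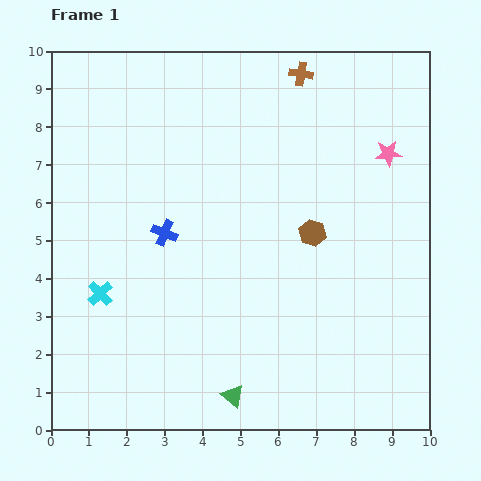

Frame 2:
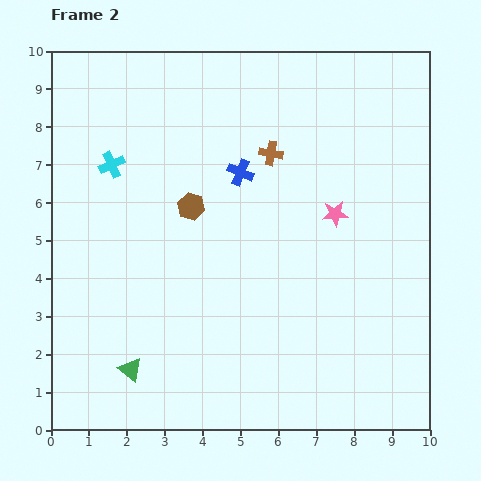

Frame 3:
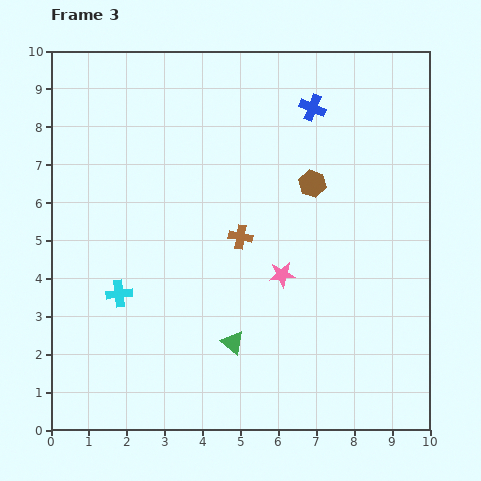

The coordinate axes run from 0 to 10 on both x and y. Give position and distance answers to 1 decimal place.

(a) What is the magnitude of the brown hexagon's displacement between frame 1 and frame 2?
3.3

The brown hexagon moved from (6.9, 5.2) to (3.7, 5.9), a distance of √(3.2² + 0.7²) ≈ 3.3.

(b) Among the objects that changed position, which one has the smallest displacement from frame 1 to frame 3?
the cyan cross

(moved 0.5)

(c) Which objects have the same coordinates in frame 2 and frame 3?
none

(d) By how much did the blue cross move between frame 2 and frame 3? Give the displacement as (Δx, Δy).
(1.9, 1.7)

The blue cross was at (5.0, 6.8) in frame 2 and (6.9, 8.5) in frame 3.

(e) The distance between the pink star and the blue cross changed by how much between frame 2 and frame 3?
+1.8

Distance in frame 2: 2.7. Distance in frame 3: 4.5.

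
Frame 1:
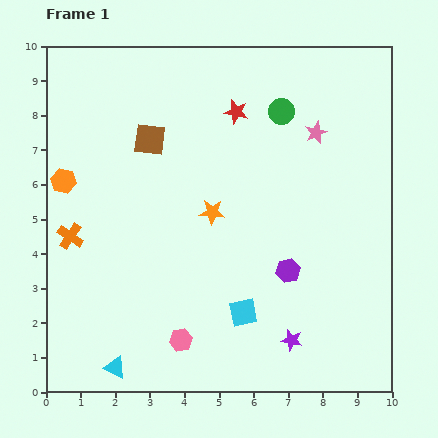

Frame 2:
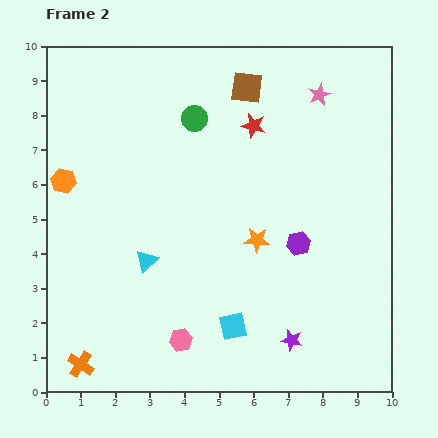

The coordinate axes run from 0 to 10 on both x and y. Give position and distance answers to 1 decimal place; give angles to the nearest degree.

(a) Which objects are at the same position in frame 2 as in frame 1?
the purple star, the orange hexagon, the pink hexagon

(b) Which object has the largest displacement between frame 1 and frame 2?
the orange cross

(moved 3.7; next 3.2)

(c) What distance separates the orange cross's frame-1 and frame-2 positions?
3.7

The orange cross moved from (0.7, 4.5) to (1.0, 0.8), a distance of √(0.3² + 3.7²) ≈ 3.7.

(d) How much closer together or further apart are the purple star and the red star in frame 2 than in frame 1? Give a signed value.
-0.5

Distance in frame 1: 6.8. Distance in frame 2: 6.3.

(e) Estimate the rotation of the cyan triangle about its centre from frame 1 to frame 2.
51° clockwise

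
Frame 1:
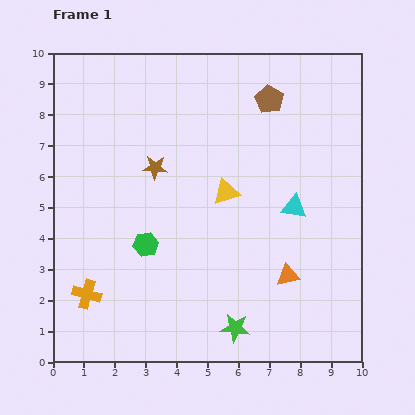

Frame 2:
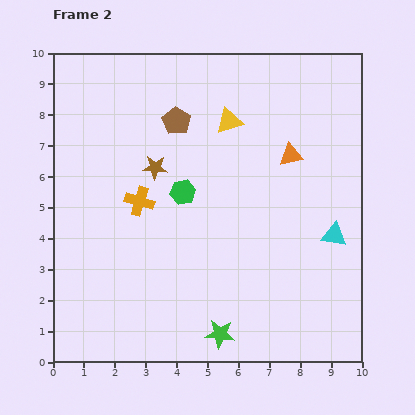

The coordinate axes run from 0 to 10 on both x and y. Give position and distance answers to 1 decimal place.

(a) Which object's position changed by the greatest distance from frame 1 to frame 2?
the orange triangle

(moved 3.9; next 3.4)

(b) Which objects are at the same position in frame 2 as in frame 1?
the brown star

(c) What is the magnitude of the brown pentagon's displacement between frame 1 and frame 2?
3.1

The brown pentagon moved from (7.0, 8.5) to (4.0, 7.8), a distance of √(3.0² + 0.7²) ≈ 3.1.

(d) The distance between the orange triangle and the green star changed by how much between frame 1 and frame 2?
+3.8

Distance in frame 1: 2.4. Distance in frame 2: 6.2.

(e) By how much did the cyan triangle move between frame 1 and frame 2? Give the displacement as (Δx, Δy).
(1.3, -0.9)

The cyan triangle was at (7.8, 5.0) in frame 1 and (9.1, 4.1) in frame 2.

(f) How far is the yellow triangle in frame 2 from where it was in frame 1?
2.3

The yellow triangle moved from (5.6, 5.5) to (5.7, 7.8), a distance of √(0.1² + 2.3²) ≈ 2.3.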